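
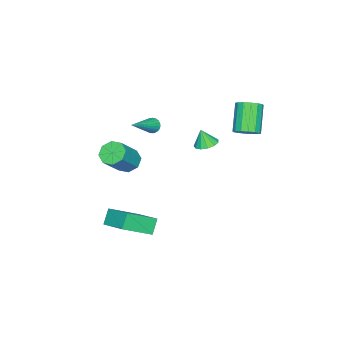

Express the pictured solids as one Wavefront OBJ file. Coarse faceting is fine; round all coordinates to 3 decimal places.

v -1.582 0.2 0.585
v -0.884 0.255 0.572
v -1.538 -0.12 1.595
v -1.021 0.606 0.69
v -1.336 0.828 0.774
v -1.729 0.851 0.799
v -2.075 0.667 0.755
v -2.265 0.335 0.658
v -2.238 -0.039 0.538
v -2.003 -0.338 0.433
v -1.634 -0.465 0.376
v -1.249 -0.382 0.386
v -0.969 -0.113 0.459
v 2.948 -1.725 -4.184
v 2.299 -1.797 -3.375
v 3.639 -0.167 -3.489
v 2.99 -0.24 -2.68
v 4.29 -2.76 -3.2
v 3.641 -2.833 -2.391
v 4.981 -1.203 -2.505
v 4.332 -1.275 -1.696
v 1.131 -3.097 -0.24
v 1.669 -3.351 -0.776
v 2.986 -3.517 0.625
v 2.449 -3.263 1.16
v 1.674 -2.743 -0.709
v 2.992 -2.909 0.692
v 1.362 -2.342 -0.368
v 2.679 -2.507 1.033
v 0.914 -2.383 0.048
v 2.232 -2.549 1.449
v 0.594 -2.843 0.295
v 1.911 -3.009 1.696
v 0.588 -3.451 0.228
v 1.906 -3.617 1.629
v 0.901 -3.853 -0.113
v 2.218 -4.018 1.288
v 1.348 -3.811 -0.529
v 2.666 -3.977 0.872
v -2.17 2.317 1.832
v -1.574 2.274 2.301
v -2.733 1.82 3.736
v -3.33 1.863 3.268
v -1.693 2.648 2.322
v -2.852 2.194 3.758
v -1.941 2.933 2.213
v -3.1 2.48 3.648
v -2.25 3.054 2.001
v -3.409 2.6 3.437
v -2.538 2.976 1.744
v -3.697 2.523 3.18
v -2.727 2.723 1.511
v -3.886 2.269 2.947
v -2.767 2.36 1.364
v -3.926 1.906 2.799
v -2.648 1.986 1.342
v -3.807 1.532 2.778
v -2.4 1.7 1.452
v -3.559 1.247 2.887
v -2.091 1.58 1.663
v -3.25 1.126 3.099
v -1.803 1.657 1.92
v -2.962 1.204 3.356
v -1.614 1.911 2.153
v -2.773 1.457 3.589
v -0.649 -2.598 1.659
v -0.398 -2.371 1.277
v 1.209 -2.802 2.761
v -0.452 -2.206 1.399
v -0.54 -2.108 1.565
v -0.647 -2.096 1.748
v -0.754 -2.17 1.915
v -0.843 -2.318 2.038
v -0.899 -2.514 2.095
v -0.911 -2.725 2.077
v -0.878 -2.914 1.987
v -0.806 -3.048 1.839
v -0.706 -3.105 1.661
v -0.596 -3.073 1.482
v -0.496 -2.96 1.334
v -0.422 -2.784 1.242
v -0.387 -2.575 1.222
f 2 1 4
f 2 4 3
f 4 1 5
f 4 5 3
f 5 1 6
f 5 6 3
f 6 1 7
f 6 7 3
f 7 1 8
f 7 8 3
f 8 1 9
f 8 9 3
f 9 1 10
f 9 10 3
f 10 1 11
f 10 11 3
f 11 1 12
f 11 12 3
f 12 1 13
f 12 13 3
f 13 1 2
f 13 2 3
f 15 17 14
f 18 15 14
f 14 17 16
f 16 18 14
f 15 21 17
f 19 15 18
f 19 21 15
f 17 21 16
f 20 18 16
f 16 21 20
f 20 19 18
f 21 19 20
f 23 22 26
f 23 26 24
f 24 26 27
f 24 27 25
f 26 22 28
f 26 28 27
f 27 28 29
f 27 29 25
f 28 22 30
f 28 30 29
f 29 30 31
f 29 31 25
f 30 22 32
f 30 32 31
f 31 32 33
f 31 33 25
f 32 22 34
f 32 34 33
f 33 34 35
f 33 35 25
f 34 22 36
f 34 36 35
f 35 36 37
f 35 37 25
f 36 22 38
f 36 38 37
f 37 38 39
f 37 39 25
f 38 22 23
f 38 23 39
f 39 23 24
f 39 24 25
f 41 40 44
f 41 44 42
f 42 44 45
f 42 45 43
f 44 40 46
f 44 46 45
f 45 46 47
f 45 47 43
f 46 40 48
f 46 48 47
f 47 48 49
f 47 49 43
f 48 40 50
f 48 50 49
f 49 50 51
f 49 51 43
f 50 40 52
f 50 52 51
f 51 52 53
f 51 53 43
f 52 40 54
f 52 54 53
f 53 54 55
f 53 55 43
f 54 40 56
f 54 56 55
f 55 56 57
f 55 57 43
f 56 40 58
f 56 58 57
f 57 58 59
f 57 59 43
f 58 40 60
f 58 60 59
f 59 60 61
f 59 61 43
f 60 40 62
f 60 62 61
f 61 62 63
f 61 63 43
f 62 40 64
f 62 64 63
f 63 64 65
f 63 65 43
f 64 40 41
f 64 41 65
f 65 41 42
f 65 42 43
f 67 66 69
f 67 69 68
f 69 66 70
f 69 70 68
f 70 66 71
f 70 71 68
f 71 66 72
f 71 72 68
f 72 66 73
f 72 73 68
f 73 66 74
f 73 74 68
f 74 66 75
f 74 75 68
f 75 66 76
f 75 76 68
f 76 66 77
f 76 77 68
f 77 66 78
f 77 78 68
f 78 66 79
f 78 79 68
f 79 66 80
f 79 80 68
f 80 66 81
f 80 81 68
f 81 66 82
f 81 82 68
f 82 66 67
f 82 67 68



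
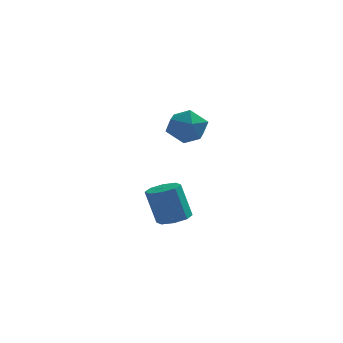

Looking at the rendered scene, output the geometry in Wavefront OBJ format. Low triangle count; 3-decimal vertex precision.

v 1.523 -2.026 -3.162
v 2.193 -1.965 -2.969
v 1.747 -1.873 -1.446
v 1.077 -1.934 -1.638
v 1.964 -1.49 -3.065
v 1.517 -1.399 -1.542
v 1.476 -1.33 -3.217
v 1.029 -1.238 -1.694
v 1.016 -1.577 -3.337
v 0.569 -1.485 -1.814
v 0.853 -2.087 -3.354
v 0.407 -1.995 -1.831
v 1.083 -2.561 -3.258
v 0.636 -2.47 -1.735
v 1.571 -2.722 -3.106
v 1.124 -2.63 -1.583
v 2.031 -2.475 -2.986
v 1.584 -2.383 -1.463
v 1.315 -3.297 1.725
v 1.854 -2.63 1.633
v 2.326 -4.03 2.347
v 2.865 -3.363 2.255
v 2.201 -3.308 2.802
v 1.576 -2.855 2.418
v 2.604 -3.805 1.562
v 1.979 -3.352 1.178
v 2.651 -2.945 1.532
v 2.402 -2.637 2.299
v 1.778 -4.023 1.681
v 1.529 -3.715 2.448
f 2 1 5
f 2 5 3
f 3 5 6
f 3 6 4
f 5 1 7
f 5 7 6
f 6 7 8
f 6 8 4
f 7 1 9
f 7 9 8
f 8 9 10
f 8 10 4
f 9 1 11
f 9 11 10
f 10 11 12
f 10 12 4
f 11 1 13
f 11 13 12
f 12 13 14
f 12 14 4
f 13 1 15
f 13 15 14
f 14 15 16
f 14 16 4
f 15 1 17
f 15 17 16
f 16 17 18
f 16 18 4
f 17 1 2
f 17 2 18
f 18 2 3
f 18 3 4
f 19 30 24
f 19 24 20
f 19 20 26
f 19 26 29
f 19 29 30
f 20 24 28
f 24 30 23
f 30 29 21
f 29 26 25
f 26 20 27
f 22 28 23
f 22 23 21
f 22 21 25
f 22 25 27
f 22 27 28
f 23 28 24
f 21 23 30
f 25 21 29
f 27 25 26
f 28 27 20



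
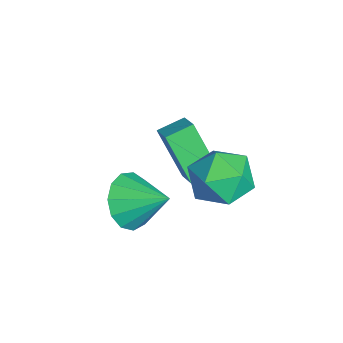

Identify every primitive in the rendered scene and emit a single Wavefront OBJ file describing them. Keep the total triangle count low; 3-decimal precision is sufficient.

v 3.472 3.371 1.158
v 3.896 2.942 0.183
v 1.804 2.678 0.737
v 2.228 2.249 -0.238
v 2.55 1.809 0.77
v 3.581 2.237 1.03
v 2.119 3.383 -0.11
v 3.15 3.811 0.15
v 3.059 2.95 -0.601
v 3.326 1.977 -0.057
v 2.374 3.643 0.977
v 2.641 2.67 1.521
v 2.503 0.059 -0.918
v 3.264 0.098 -1.64
v 3.217 1.221 -0.102
v 2.847 0.479 -1.817
v 2.321 0.726 -1.709
v 1.852 0.762 -1.349
v 1.59 0.575 -0.853
v 1.618 0.223 -0.378
v 1.926 -0.18 -0.074
v 2.418 -0.507 -0.038
v 2.936 -0.655 -0.282
v 3.317 -0.576 -0.728
v 3.439 -0.295 -1.234
v -0.977 1.149 -0.942
v -0.142 1.359 -0.473
v -1.346 2.08 -0.702
v -0.511 2.29 -0.234
v -0.189 1.91 -2.686
v 0.646 2.12 -2.218
v -0.558 2.841 -2.447
v 0.277 3.051 -1.978
f 1 12 6
f 1 6 2
f 1 2 8
f 1 8 11
f 1 11 12
f 2 6 10
f 6 12 5
f 12 11 3
f 11 8 7
f 8 2 9
f 4 10 5
f 4 5 3
f 4 3 7
f 4 7 9
f 4 9 10
f 5 10 6
f 3 5 12
f 7 3 11
f 9 7 8
f 10 9 2
f 14 13 16
f 14 16 15
f 16 13 17
f 16 17 15
f 17 13 18
f 17 18 15
f 18 13 19
f 18 19 15
f 19 13 20
f 19 20 15
f 20 13 21
f 20 21 15
f 21 13 22
f 21 22 15
f 22 13 23
f 22 23 15
f 23 13 24
f 23 24 15
f 24 13 25
f 24 25 15
f 25 13 14
f 25 14 15
f 27 29 26
f 30 27 26
f 26 29 28
f 28 30 26
f 27 33 29
f 31 27 30
f 31 33 27
f 29 33 28
f 32 30 28
f 28 33 32
f 32 31 30
f 33 31 32



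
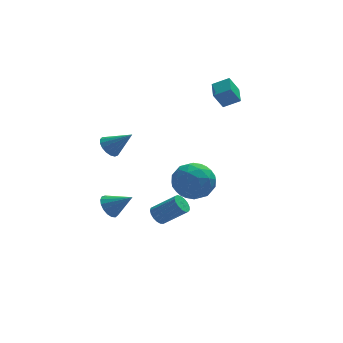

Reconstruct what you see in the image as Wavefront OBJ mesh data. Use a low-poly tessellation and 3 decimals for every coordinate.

v -1.488 -0.245 -4.238
v -1.139 -0.354 -4.688
v 0.017 -0.764 -3.693
v -0.332 -0.655 -3.242
v -1.093 -0.086 -4.631
v 0.063 -0.496 -3.636
v -1.138 0.145 -4.484
v 0.019 -0.265 -3.489
v -1.262 0.287 -4.281
v -0.106 -0.123 -3.286
v -1.439 0.307 -4.068
v -0.282 -0.103 -3.072
v -1.627 0.201 -3.893
v -0.47 -0.209 -2.898
v -1.783 -0.008 -3.798
v -0.626 -0.418 -2.803
v -1.871 -0.271 -3.803
v -0.715 -0.681 -2.808
v -1.872 -0.528 -3.908
v -0.716 -0.938 -2.913
v -1.785 -0.72 -4.088
v -0.629 -1.13 -3.093
v -1.63 -0.804 -4.303
v -0.474 -1.214 -3.308
v -1.443 -0.759 -4.502
v -0.286 -1.169 -3.507
v -1.265 -0.597 -4.641
v -0.109 -1.007 -3.646
v -4.045 -1.622 1.838
v -3.591 -1.284 1.499
v -3.015 -2.038 2.802
v -3.701 -1.074 1.708
v -3.891 -0.99 1.946
v -4.115 -1.051 2.16
v -4.324 -1.242 2.3
v -4.468 -1.521 2.334
v -4.516 -1.823 2.254
v -4.455 -2.079 2.079
v -4.3 -2.231 1.849
v -4.087 -2.243 1.616
v -3.864 -2.113 1.434
v -3.683 -1.87 1.345
v -3.584 -1.571 1.368
v 1.716 1.87 2.812
v 2.563 1.659 3.28
v 1.886 2.98 3.006
v 2.733 2.77 3.473
v 2.247 1.95 1.887
v 3.094 1.74 2.354
v 2.417 3.061 2.08
v 3.264 2.85 2.548
v -0.309 -2.351 -0.78
v 0.426 -3.225 -0.878
v -0.986 -3.095 0.778
v -0.251 -3.969 0.68
v 0.136 -2.919 0.928
v 0.555 -2.459 -0.035
v -1.115 -3.861 -0.065
v -0.696 -3.401 -1.028
v -0.071 -4.158 -0.436
v 0.701 -3.576 0.178
v -1.261 -2.744 -0.278
v -0.489 -2.162 0.336
v 0.118 -2.723 -0.966
v -0.678 -3.597 0.866
v -0.451 -2.98 1.011
v -0.018 -3.494 0.954
v 0.193 -2.273 -0.47
v 0.626 -2.786 -0.527
v 0.455 -2.606 0.534
v -1.186 -3.534 0.427
v -0.753 -4.047 0.37
v -0.542 -2.826 -1.054
v -0.109 -3.34 -1.111
v -1.015 -3.714 -0.634
v 0.258 -3.785 -0.763
v -0.14 -4.222 0.152
v -0.648 -4.159 -0.286
v -0.402 -3.888 -0.852
v 0.712 -3.442 -0.402
v 0.314 -3.88 0.513
v 0.541 -3.262 0.659
v 0.787 -2.992 0.093
v 0.419 -3.991 -0.143
v -0.874 -2.44 -0.613
v -1.272 -2.878 0.302
v -1.347 -3.328 -0.193
v -1.101 -3.058 -0.759
v -0.42 -2.098 -0.252
v -0.818 -2.535 0.663
v -0.158 -2.432 0.752
v 0.088 -2.161 0.186
v -0.979 -2.329 0.043
v -3.943 -0.631 -3.016
v -3.553 -0.773 -3.605
v -2.877 -1.069 -2.204
v -3.474 -0.445 -3.531
v -3.504 -0.161 -3.339
v -3.634 0.016 -3.073
v -3.834 0.045 -2.795
v -4.06 -0.081 -2.567
v -4.259 -0.333 -2.442
v -4.385 -0.654 -2.449
v -4.41 -0.969 -2.586
v -4.328 -1.207 -2.821
v -4.158 -1.313 -3.101
v -3.939 -1.263 -3.362
v -3.72 -1.068 -3.544
f 2 1 5
f 2 5 3
f 3 5 6
f 3 6 4
f 5 1 7
f 5 7 6
f 6 7 8
f 6 8 4
f 7 1 9
f 7 9 8
f 8 9 10
f 8 10 4
f 9 1 11
f 9 11 10
f 10 11 12
f 10 12 4
f 11 1 13
f 11 13 12
f 12 13 14
f 12 14 4
f 13 1 15
f 13 15 14
f 14 15 16
f 14 16 4
f 15 1 17
f 15 17 16
f 16 17 18
f 16 18 4
f 17 1 19
f 17 19 18
f 18 19 20
f 18 20 4
f 19 1 21
f 19 21 20
f 20 21 22
f 20 22 4
f 21 1 23
f 21 23 22
f 22 23 24
f 22 24 4
f 23 1 25
f 23 25 24
f 24 25 26
f 24 26 4
f 25 1 27
f 25 27 26
f 26 27 28
f 26 28 4
f 27 1 2
f 27 2 28
f 28 2 3
f 28 3 4
f 30 29 32
f 30 32 31
f 32 29 33
f 32 33 31
f 33 29 34
f 33 34 31
f 34 29 35
f 34 35 31
f 35 29 36
f 35 36 31
f 36 29 37
f 36 37 31
f 37 29 38
f 37 38 31
f 38 29 39
f 38 39 31
f 39 29 40
f 39 40 31
f 40 29 41
f 40 41 31
f 41 29 42
f 41 42 31
f 42 29 43
f 42 43 31
f 43 29 30
f 43 30 31
f 45 47 44
f 48 45 44
f 44 47 46
f 46 48 44
f 45 51 47
f 49 45 48
f 49 51 45
f 47 51 46
f 50 48 46
f 46 51 50
f 50 49 48
f 51 49 50
f 52 89 68
f 89 63 92
f 68 92 57
f 89 92 68
f 52 68 64
f 68 57 69
f 64 69 53
f 68 69 64
f 52 64 73
f 64 53 74
f 73 74 59
f 64 74 73
f 52 73 85
f 73 59 88
f 85 88 62
f 73 88 85
f 52 85 89
f 85 62 93
f 89 93 63
f 85 93 89
f 53 69 80
f 69 57 83
f 80 83 61
f 69 83 80
f 57 92 70
f 92 63 91
f 70 91 56
f 92 91 70
f 63 93 90
f 93 62 86
f 90 86 54
f 93 86 90
f 62 88 87
f 88 59 75
f 87 75 58
f 88 75 87
f 59 74 79
f 74 53 76
f 79 76 60
f 74 76 79
f 55 81 67
f 81 61 82
f 67 82 56
f 81 82 67
f 55 67 65
f 67 56 66
f 65 66 54
f 67 66 65
f 55 65 72
f 65 54 71
f 72 71 58
f 65 71 72
f 55 72 77
f 72 58 78
f 77 78 60
f 72 78 77
f 55 77 81
f 77 60 84
f 81 84 61
f 77 84 81
f 56 82 70
f 82 61 83
f 70 83 57
f 82 83 70
f 54 66 90
f 66 56 91
f 90 91 63
f 66 91 90
f 58 71 87
f 71 54 86
f 87 86 62
f 71 86 87
f 60 78 79
f 78 58 75
f 79 75 59
f 78 75 79
f 61 84 80
f 84 60 76
f 80 76 53
f 84 76 80
f 95 94 97
f 95 97 96
f 97 94 98
f 97 98 96
f 98 94 99
f 98 99 96
f 99 94 100
f 99 100 96
f 100 94 101
f 100 101 96
f 101 94 102
f 101 102 96
f 102 94 103
f 102 103 96
f 103 94 104
f 103 104 96
f 104 94 105
f 104 105 96
f 105 94 106
f 105 106 96
f 106 94 107
f 106 107 96
f 107 94 108
f 107 108 96
f 108 94 95
f 108 95 96



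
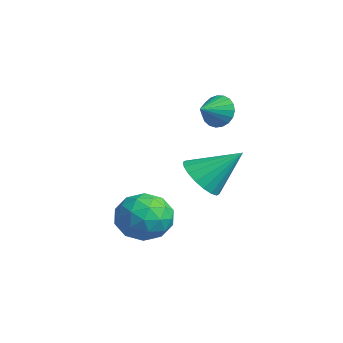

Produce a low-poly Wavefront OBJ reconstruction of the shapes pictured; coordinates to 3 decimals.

v 3.542 1.675 0.083
v 4.216 2.003 -0.58
v 4.138 3.025 1.357
v 3.857 2.249 -0.673
v 3.436 2.381 -0.617
v 3.036 2.374 -0.422
v 2.736 2.228 -0.127
v 2.596 1.973 0.209
v 2.643 1.658 0.521
v 2.869 1.347 0.745
v 3.227 1.101 0.839
v 3.648 0.968 0.782
v 4.048 0.975 0.587
v 4.348 1.121 0.293
v 4.488 1.377 -0.044
v 4.441 1.691 -0.355
v -0.853 4.126 1.672
v -0.625 4.508 2.349
v -0.407 3.194 2.048
v -0.932 4.395 2.432
v -1.224 4.236 2.383
v -1.453 4.058 2.211
v -1.577 3.891 1.946
v -1.577 3.765 1.634
v -1.451 3.702 1.328
v -1.222 3.712 1.082
v -0.928 3.794 0.937
v -0.622 3.933 0.92
v -0.356 4.105 1.032
v -0.175 4.282 1.256
v -0.112 4.431 1.551
v -0.177 4.528 1.867
v -0.358 4.555 2.149
v 3.239 0.468 -1.128
v 4.324 0.25 -1.426
v 2.756 -1.25 -1.634
v 3.841 -1.468 -1.932
v 3.566 -1.333 -0.827
v 3.865 -0.271 -0.515
v 3.215 -0.729 -2.545
v 3.514 0.333 -2.233
v 4.309 -0.489 -2.302
v 4.526 -0.863 -1.24
v 2.554 -0.137 -1.82
v 2.771 -0.511 -0.758
v 3.824 0.51 -1.233
v 3.256 -1.51 -1.827
v 3.094 -1.43 -1.178
v 3.732 -1.558 -1.353
v 3.554 0.203 -0.697
v 4.192 0.075 -0.872
v 3.746 -0.855 -0.52
v 2.888 -1.075 -2.188
v 3.526 -1.203 -2.363
v 3.348 0.558 -1.707
v 3.986 0.43 -1.882
v 3.334 -0.145 -2.54
v 4.453 -0.053 -1.923
v 4.169 -1.063 -2.22
v 3.801 -0.628 -2.58
v 3.977 -0.004 -2.397
v 4.581 -0.272 -1.299
v 4.297 -1.282 -1.596
v 4.135 -1.203 -0.947
v 4.31 -0.579 -0.763
v 4.572 -0.707 -1.813
v 2.783 0.282 -1.464
v 2.499 -0.728 -1.761
v 2.77 -0.421 -2.297
v 2.945 0.203 -2.113
v 2.911 0.063 -0.84
v 2.627 -0.947 -1.137
v 3.103 -0.996 -0.663
v 3.279 -0.372 -0.48
v 2.508 -0.293 -1.247
f 2 1 4
f 2 4 3
f 4 1 5
f 4 5 3
f 5 1 6
f 5 6 3
f 6 1 7
f 6 7 3
f 7 1 8
f 7 8 3
f 8 1 9
f 8 9 3
f 9 1 10
f 9 10 3
f 10 1 11
f 10 11 3
f 11 1 12
f 11 12 3
f 12 1 13
f 12 13 3
f 13 1 14
f 13 14 3
f 14 1 15
f 14 15 3
f 15 1 16
f 15 16 3
f 16 1 2
f 16 2 3
f 18 17 20
f 18 20 19
f 20 17 21
f 20 21 19
f 21 17 22
f 21 22 19
f 22 17 23
f 22 23 19
f 23 17 24
f 23 24 19
f 24 17 25
f 24 25 19
f 25 17 26
f 25 26 19
f 26 17 27
f 26 27 19
f 27 17 28
f 27 28 19
f 28 17 29
f 28 29 19
f 29 17 30
f 29 30 19
f 30 17 31
f 30 31 19
f 31 17 32
f 31 32 19
f 32 17 33
f 32 33 19
f 33 17 18
f 33 18 19
f 34 71 50
f 71 45 74
f 50 74 39
f 71 74 50
f 34 50 46
f 50 39 51
f 46 51 35
f 50 51 46
f 34 46 55
f 46 35 56
f 55 56 41
f 46 56 55
f 34 55 67
f 55 41 70
f 67 70 44
f 55 70 67
f 34 67 71
f 67 44 75
f 71 75 45
f 67 75 71
f 35 51 62
f 51 39 65
f 62 65 43
f 51 65 62
f 39 74 52
f 74 45 73
f 52 73 38
f 74 73 52
f 45 75 72
f 75 44 68
f 72 68 36
f 75 68 72
f 44 70 69
f 70 41 57
f 69 57 40
f 70 57 69
f 41 56 61
f 56 35 58
f 61 58 42
f 56 58 61
f 37 63 49
f 63 43 64
f 49 64 38
f 63 64 49
f 37 49 47
f 49 38 48
f 47 48 36
f 49 48 47
f 37 47 54
f 47 36 53
f 54 53 40
f 47 53 54
f 37 54 59
f 54 40 60
f 59 60 42
f 54 60 59
f 37 59 63
f 59 42 66
f 63 66 43
f 59 66 63
f 38 64 52
f 64 43 65
f 52 65 39
f 64 65 52
f 36 48 72
f 48 38 73
f 72 73 45
f 48 73 72
f 40 53 69
f 53 36 68
f 69 68 44
f 53 68 69
f 42 60 61
f 60 40 57
f 61 57 41
f 60 57 61
f 43 66 62
f 66 42 58
f 62 58 35
f 66 58 62



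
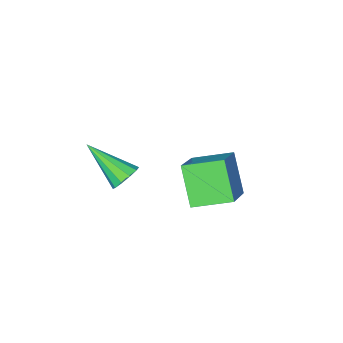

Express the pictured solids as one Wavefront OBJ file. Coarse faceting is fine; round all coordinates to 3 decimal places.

v 0.772 -1.241 -2.713
v 1.247 -0.847 -2.428
v 1.388 -2.859 -1.507
v 0.896 -0.812 -2.201
v 0.497 -0.94 -2.17
v 0.203 -1.184 -2.346
v 0.127 -1.449 -2.663
v 0.297 -1.635 -2.999
v 0.649 -1.671 -3.226
v 1.048 -1.542 -3.257
v 1.341 -1.299 -3.081
v 1.418 -1.034 -2.764
v -1.939 2.372 -2.474
v -2.316 1.326 -1.02
v -0.668 3.341 -1.448
v -1.044 2.296 0.006
v -0.776 1.324 -2.926
v -1.152 0.279 -1.472
v 0.496 2.294 -1.9
v 0.119 1.248 -0.446
f 2 1 4
f 2 4 3
f 4 1 5
f 4 5 3
f 5 1 6
f 5 6 3
f 6 1 7
f 6 7 3
f 7 1 8
f 7 8 3
f 8 1 9
f 8 9 3
f 9 1 10
f 9 10 3
f 10 1 11
f 10 11 3
f 11 1 12
f 11 12 3
f 12 1 2
f 12 2 3
f 14 16 13
f 17 14 13
f 13 16 15
f 15 17 13
f 14 20 16
f 18 14 17
f 18 20 14
f 16 20 15
f 19 17 15
f 15 20 19
f 19 18 17
f 20 18 19



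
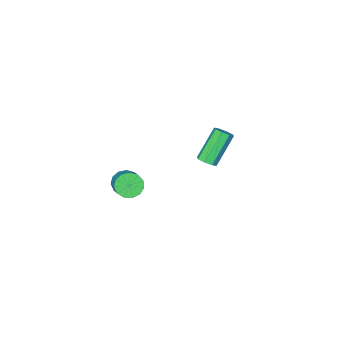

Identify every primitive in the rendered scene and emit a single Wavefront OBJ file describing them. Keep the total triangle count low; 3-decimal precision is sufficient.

v -2.969 -2.738 -1.791
v -2.618 -2.489 -1.483
v -3.819 -2.653 0.019
v -4.171 -2.902 -0.289
v -2.877 -2.233 -1.661
v -4.078 -2.397 -0.16
v -3.19 -2.273 -1.916
v -4.391 -2.437 -0.414
v -3.374 -2.585 -2.098
v -4.575 -2.749 -0.596
v -3.321 -2.987 -2.099
v -4.522 -3.151 -0.597
v -3.062 -3.243 -1.92
v -4.263 -3.407 -0.419
v -2.749 -3.203 -1.666
v -3.95 -3.367 -0.164
v -2.565 -2.891 -1.484
v -3.766 -3.055 0.018
v 2.093 -2.474 -0.398
v 2.694 -2.812 -0.39
v 3.228 -1.844 0.366
v 2.627 -1.506 0.358
v 2.705 -2.577 -0.699
v 3.239 -1.608 0.057
v 2.522 -2.309 -0.913
v 3.056 -1.34 -0.156
v 2.202 -2.093 -0.963
v 2.736 -1.125 -0.207
v 1.848 -1.999 -0.834
v 2.382 -1.03 -0.078
v 1.571 -2.055 -0.567
v 2.105 -1.087 0.19
v 1.46 -2.245 -0.246
v 1.994 -1.276 0.511
v 1.55 -2.507 0.027
v 2.084 -1.538 0.783
v 1.813 -2.759 0.164
v 2.347 -1.79 0.921
v 2.164 -2.921 0.123
v 2.698 -1.952 0.88
v 2.493 -2.94 -0.083
v 3.027 -1.972 0.673
f 2 1 5
f 2 5 3
f 3 5 6
f 3 6 4
f 5 1 7
f 5 7 6
f 6 7 8
f 6 8 4
f 7 1 9
f 7 9 8
f 8 9 10
f 8 10 4
f 9 1 11
f 9 11 10
f 10 11 12
f 10 12 4
f 11 1 13
f 11 13 12
f 12 13 14
f 12 14 4
f 13 1 15
f 13 15 14
f 14 15 16
f 14 16 4
f 15 1 17
f 15 17 16
f 16 17 18
f 16 18 4
f 17 1 2
f 17 2 18
f 18 2 3
f 18 3 4
f 20 19 23
f 20 23 21
f 21 23 24
f 21 24 22
f 23 19 25
f 23 25 24
f 24 25 26
f 24 26 22
f 25 19 27
f 25 27 26
f 26 27 28
f 26 28 22
f 27 19 29
f 27 29 28
f 28 29 30
f 28 30 22
f 29 19 31
f 29 31 30
f 30 31 32
f 30 32 22
f 31 19 33
f 31 33 32
f 32 33 34
f 32 34 22
f 33 19 35
f 33 35 34
f 34 35 36
f 34 36 22
f 35 19 37
f 35 37 36
f 36 37 38
f 36 38 22
f 37 19 39
f 37 39 38
f 38 39 40
f 38 40 22
f 39 19 41
f 39 41 40
f 40 41 42
f 40 42 22
f 41 19 20
f 41 20 42
f 42 20 21
f 42 21 22



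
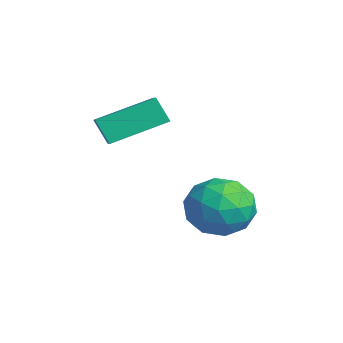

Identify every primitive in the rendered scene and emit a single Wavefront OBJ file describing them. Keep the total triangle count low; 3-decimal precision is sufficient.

v 2.788 2.423 -0.586
v 3.991 2.186 -0.773
v 2.309 0.674 -1.447
v 3.512 0.437 -1.634
v 3.051 0.436 -0.482
v 3.347 1.517 0.05
v 2.953 1.343 -2.27
v 3.249 2.424 -1.738
v 4.093 1.518 -1.814
v 4.154 0.957 -0.708
v 2.146 1.903 -1.512
v 2.207 1.342 -0.406
v 3.432 2.458 -0.604
v 2.868 0.402 -1.616
v 2.597 0.401 -0.939
v 3.305 0.262 -1.049
v 3.053 2.065 -0.12
v 3.76 1.925 -0.23
v 3.208 0.897 -0.059
v 2.54 0.935 -1.99
v 3.247 0.795 -2.1
v 2.995 2.598 -1.171
v 3.703 2.459 -1.281
v 3.092 1.963 -2.161
v 4.199 1.926 -1.325
v 3.917 0.898 -1.832
v 3.589 1.431 -2.205
v 3.763 2.066 -1.893
v 4.234 1.596 -0.676
v 3.953 0.568 -1.182
v 3.682 0.568 -0.505
v 3.856 1.203 -0.192
v 4.294 1.204 -1.288
v 2.347 2.292 -1.038
v 2.066 1.264 -1.544
v 2.444 1.657 -2.028
v 2.618 2.292 -1.715
v 2.383 1.962 -0.388
v 2.101 0.934 -0.895
v 2.537 0.794 -0.327
v 2.711 1.429 -0.015
v 2.006 1.656 -0.932
v -1.076 -1.336 1.432
v -0.292 -1.529 1.782
v -0.917 0.698 2.201
v -0.133 0.504 2.551
v -0.587 -1.024 0.509
v 0.197 -1.218 0.859
v -0.428 1.009 1.278
v 0.356 0.816 1.628
f 1 38 17
f 38 12 41
f 17 41 6
f 38 41 17
f 1 17 13
f 17 6 18
f 13 18 2
f 17 18 13
f 1 13 22
f 13 2 23
f 22 23 8
f 13 23 22
f 1 22 34
f 22 8 37
f 34 37 11
f 22 37 34
f 1 34 38
f 34 11 42
f 38 42 12
f 34 42 38
f 2 18 29
f 18 6 32
f 29 32 10
f 18 32 29
f 6 41 19
f 41 12 40
f 19 40 5
f 41 40 19
f 12 42 39
f 42 11 35
f 39 35 3
f 42 35 39
f 11 37 36
f 37 8 24
f 36 24 7
f 37 24 36
f 8 23 28
f 23 2 25
f 28 25 9
f 23 25 28
f 4 30 16
f 30 10 31
f 16 31 5
f 30 31 16
f 4 16 14
f 16 5 15
f 14 15 3
f 16 15 14
f 4 14 21
f 14 3 20
f 21 20 7
f 14 20 21
f 4 21 26
f 21 7 27
f 26 27 9
f 21 27 26
f 4 26 30
f 26 9 33
f 30 33 10
f 26 33 30
f 5 31 19
f 31 10 32
f 19 32 6
f 31 32 19
f 3 15 39
f 15 5 40
f 39 40 12
f 15 40 39
f 7 20 36
f 20 3 35
f 36 35 11
f 20 35 36
f 9 27 28
f 27 7 24
f 28 24 8
f 27 24 28
f 10 33 29
f 33 9 25
f 29 25 2
f 33 25 29
f 44 46 43
f 47 44 43
f 43 46 45
f 45 47 43
f 44 50 46
f 48 44 47
f 48 50 44
f 46 50 45
f 49 47 45
f 45 50 49
f 49 48 47
f 50 48 49



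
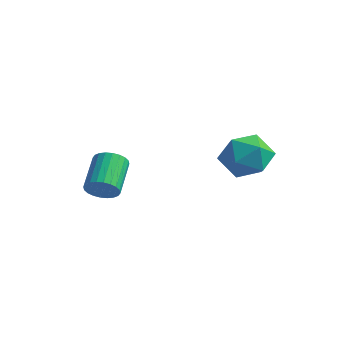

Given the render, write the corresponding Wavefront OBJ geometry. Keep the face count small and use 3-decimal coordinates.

v -0.842 -3.922 -0.808
v -0.514 -4.127 -0.273
v -1.25 -3.023 0.603
v -1.578 -2.818 0.068
v -0.353 -3.948 -0.365
v -1.09 -2.844 0.511
v -0.267 -3.764 -0.524
v -1.004 -2.66 0.352
v -0.269 -3.605 -0.726
v -1.005 -2.501 0.15
v -0.358 -3.493 -0.941
v -1.094 -2.39 -0.065
v -0.52 -3.448 -1.135
v -1.256 -2.344 -0.259
v -0.731 -3.474 -1.28
v -1.468 -2.37 -0.404
v -0.96 -3.568 -1.353
v -1.696 -2.464 -0.477
v -1.17 -3.717 -1.343
v -1.906 -2.613 -0.467
v -1.33 -3.896 -1.251
v -2.067 -2.792 -0.375
v -1.416 -4.08 -1.092
v -2.153 -2.976 -0.216
v -1.415 -4.239 -0.89
v -2.151 -3.135 -0.014
v -1.326 -4.35 -0.675
v -2.062 -3.247 0.201
v -1.164 -4.396 -0.481
v -1.9 -3.292 0.395
v -0.952 -4.37 -0.336
v -1.689 -3.266 0.54
v -0.724 -4.276 -0.263
v -1.46 -3.172 0.613
v 0.868 0.704 0.739
v 1.76 1.114 1.222
v 1.88 -0.014 -0.522
v 2.772 0.396 -0.039
v 2.211 -0.409 0.442
v 1.585 0.034 1.222
v 2.055 1.066 -0.522
v 1.429 1.509 0.258
v 2.493 1.338 0.442
v 2.59 0.426 1.038
v 1.05 0.674 -0.338
v 1.147 -0.238 0.258
f 2 1 5
f 2 5 3
f 3 5 6
f 3 6 4
f 5 1 7
f 5 7 6
f 6 7 8
f 6 8 4
f 7 1 9
f 7 9 8
f 8 9 10
f 8 10 4
f 9 1 11
f 9 11 10
f 10 11 12
f 10 12 4
f 11 1 13
f 11 13 12
f 12 13 14
f 12 14 4
f 13 1 15
f 13 15 14
f 14 15 16
f 14 16 4
f 15 1 17
f 15 17 16
f 16 17 18
f 16 18 4
f 17 1 19
f 17 19 18
f 18 19 20
f 18 20 4
f 19 1 21
f 19 21 20
f 20 21 22
f 20 22 4
f 21 1 23
f 21 23 22
f 22 23 24
f 22 24 4
f 23 1 25
f 23 25 24
f 24 25 26
f 24 26 4
f 25 1 27
f 25 27 26
f 26 27 28
f 26 28 4
f 27 1 29
f 27 29 28
f 28 29 30
f 28 30 4
f 29 1 31
f 29 31 30
f 30 31 32
f 30 32 4
f 31 1 33
f 31 33 32
f 32 33 34
f 32 34 4
f 33 1 2
f 33 2 34
f 34 2 3
f 34 3 4
f 35 46 40
f 35 40 36
f 35 36 42
f 35 42 45
f 35 45 46
f 36 40 44
f 40 46 39
f 46 45 37
f 45 42 41
f 42 36 43
f 38 44 39
f 38 39 37
f 38 37 41
f 38 41 43
f 38 43 44
f 39 44 40
f 37 39 46
f 41 37 45
f 43 41 42
f 44 43 36



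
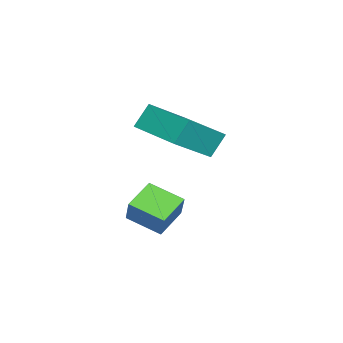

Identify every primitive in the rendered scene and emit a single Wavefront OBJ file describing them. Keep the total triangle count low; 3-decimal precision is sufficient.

v 2.673 0.863 0.037
v 3.39 1.08 1.063
v 3.063 2.17 -0.511
v 3.78 2.387 0.514
v 3.72 0.293 -0.574
v 4.437 0.51 0.451
v 4.11 1.6 -1.123
v 4.827 1.817 -0.097
v 3.45 0.557 3.827
v 3.031 1.026 4.777
v 1.979 1.644 2.641
v 1.56 2.113 3.591
v 4.8 2.167 3.629
v 4.381 2.636 4.579
v 3.329 3.254 2.443
v 2.91 3.723 3.393
f 2 4 1
f 5 2 1
f 1 4 3
f 3 5 1
f 2 8 4
f 6 2 5
f 6 8 2
f 4 8 3
f 7 5 3
f 3 8 7
f 7 6 5
f 8 6 7
f 10 12 9
f 13 10 9
f 9 12 11
f 11 13 9
f 10 16 12
f 14 10 13
f 14 16 10
f 12 16 11
f 15 13 11
f 11 16 15
f 15 14 13
f 16 14 15



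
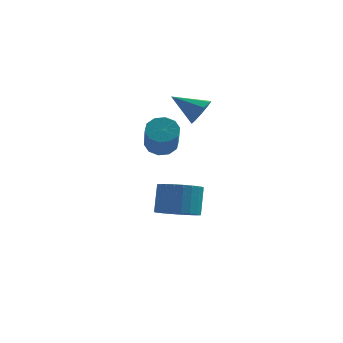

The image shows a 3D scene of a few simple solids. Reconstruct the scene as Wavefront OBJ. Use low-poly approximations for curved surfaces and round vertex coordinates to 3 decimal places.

v -2.755 1.01 -3.117
v -1.976 1.201 -3.227
v -1.965 1.78 -2.154
v -2.745 1.59 -2.043
v -2.12 1.449 -3.36
v -2.109 2.029 -2.286
v -2.36 1.631 -3.456
v -2.349 2.21 -2.382
v -2.661 1.718 -3.5
v -2.65 2.297 -2.426
v -2.976 1.697 -3.485
v -2.965 2.277 -2.412
v -3.257 1.572 -3.415
v -3.247 2.151 -2.341
v -3.462 1.361 -3.299
v -3.452 1.94 -2.225
v -3.56 1.097 -3.156
v -3.549 1.676 -2.082
v -3.535 0.82 -3.006
v -3.524 1.399 -1.933
v -3.391 0.571 -2.874
v -3.38 1.151 -1.8
v -3.151 0.39 -2.778
v -3.14 0.969 -1.704
v -2.85 0.303 -2.734
v -2.839 0.882 -1.66
v -2.535 0.323 -2.748
v -2.524 0.903 -1.675
v -2.253 0.449 -2.819
v -2.243 1.028 -1.745
v -2.048 0.66 -2.935
v -2.038 1.239 -1.861
v -1.951 0.924 -3.078
v -1.94 1.503 -2.004
v -2.104 2.127 1.309
v -1.81 2.458 1.729
v -3.176 2.293 1.931
v -1.949 2.706 1.423
v -2.16 2.683 1.064
v -2.345 2.4 0.82
v -2.418 1.989 0.805
v -2.343 1.643 1.026
v -2.157 1.523 1.379
v -1.946 1.686 1.7
v -1.809 2.055 1.838
v -3.098 -0.266 0.762
v -2.785 -0.587 0.394
v -2.589 -1.536 1.391
v -2.902 -1.214 1.758
v -2.561 -0.364 0.563
v -2.366 -1.312 1.56
v -2.543 -0.102 0.808
v -2.348 -1.051 1.805
v -2.736 0.096 1.035
v -2.541 -0.853 2.032
v -3.068 0.157 1.158
v -2.873 -0.792 2.155
v -3.411 0.056 1.129
v -3.215 -0.893 2.126
v -3.634 -0.168 0.96
v -3.439 -1.116 1.957
v -3.652 -0.429 0.715
v -3.457 -1.378 1.712
v -3.459 -0.627 0.488
v -3.264 -1.576 1.485
v -3.127 -0.688 0.365
v -2.932 -1.637 1.362
f 2 1 5
f 2 5 3
f 3 5 6
f 3 6 4
f 5 1 7
f 5 7 6
f 6 7 8
f 6 8 4
f 7 1 9
f 7 9 8
f 8 9 10
f 8 10 4
f 9 1 11
f 9 11 10
f 10 11 12
f 10 12 4
f 11 1 13
f 11 13 12
f 12 13 14
f 12 14 4
f 13 1 15
f 13 15 14
f 14 15 16
f 14 16 4
f 15 1 17
f 15 17 16
f 16 17 18
f 16 18 4
f 17 1 19
f 17 19 18
f 18 19 20
f 18 20 4
f 19 1 21
f 19 21 20
f 20 21 22
f 20 22 4
f 21 1 23
f 21 23 22
f 22 23 24
f 22 24 4
f 23 1 25
f 23 25 24
f 24 25 26
f 24 26 4
f 25 1 27
f 25 27 26
f 26 27 28
f 26 28 4
f 27 1 29
f 27 29 28
f 28 29 30
f 28 30 4
f 29 1 31
f 29 31 30
f 30 31 32
f 30 32 4
f 31 1 33
f 31 33 32
f 32 33 34
f 32 34 4
f 33 1 2
f 33 2 34
f 34 2 3
f 34 3 4
f 36 35 38
f 36 38 37
f 38 35 39
f 38 39 37
f 39 35 40
f 39 40 37
f 40 35 41
f 40 41 37
f 41 35 42
f 41 42 37
f 42 35 43
f 42 43 37
f 43 35 44
f 43 44 37
f 44 35 45
f 44 45 37
f 45 35 36
f 45 36 37
f 47 46 50
f 47 50 48
f 48 50 51
f 48 51 49
f 50 46 52
f 50 52 51
f 51 52 53
f 51 53 49
f 52 46 54
f 52 54 53
f 53 54 55
f 53 55 49
f 54 46 56
f 54 56 55
f 55 56 57
f 55 57 49
f 56 46 58
f 56 58 57
f 57 58 59
f 57 59 49
f 58 46 60
f 58 60 59
f 59 60 61
f 59 61 49
f 60 46 62
f 60 62 61
f 61 62 63
f 61 63 49
f 62 46 64
f 62 64 63
f 63 64 65
f 63 65 49
f 64 46 66
f 64 66 65
f 65 66 67
f 65 67 49
f 66 46 47
f 66 47 67
f 67 47 48
f 67 48 49



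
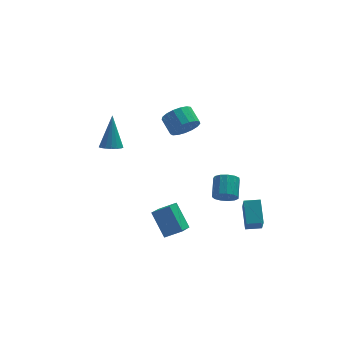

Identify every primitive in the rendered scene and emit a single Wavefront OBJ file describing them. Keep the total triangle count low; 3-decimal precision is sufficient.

v 1.048 3.2 -0.805
v 1.559 3.67 -1.423
v 1.303 4.671 -0.874
v 0.792 4.2 -0.255
v 1.152 3.664 -1.603
v 0.896 4.665 -1.054
v 0.721 3.552 -1.6
v 0.465 4.553 -1.051
v 0.365 3.36 -1.415
v 0.109 4.361 -0.866
v 0.166 3.13 -1.09
v -0.09 4.131 -0.541
v 0.168 2.917 -0.699
v -0.088 3.918 -0.15
v 0.373 2.768 -0.333
v 0.116 3.769 0.216
v 0.732 2.718 -0.074
v 0.475 3.719 0.475
v 1.163 2.778 0.017
v 0.907 3.779 0.566
v 1.568 2.935 -0.08
v 1.312 3.936 0.469
v 1.854 3.153 -0.343
v 1.598 4.154 0.206
v 1.955 3.381 -0.712
v 1.699 4.382 -0.163
v 1.849 3.567 -1.102
v 1.593 4.568 -0.552
v 2.494 -4.324 -3.182
v 2.67 -3.097 -2.303
v 2.693 -3.431 -4.47
v 2.869 -2.203 -3.591
v 3.391 -4.477 -3.149
v 3.567 -3.249 -2.27
v 3.59 -3.583 -4.437
v 3.766 -2.356 -3.558
v 2.1 -1.522 -3.211
v 2.658 -1.426 -3.672
v 3.018 -0.342 -3.01
v 2.46 -0.438 -2.549
v 2.339 -1.222 -3.832
v 2.699 -0.138 -3.17
v 1.944 -1.113 -3.795
v 2.304 -0.029 -3.134
v 1.598 -1.134 -3.573
v 1.959 -0.05 -2.911
v 1.412 -1.278 -3.236
v 1.773 -0.194 -2.574
v 1.444 -1.5 -2.891
v 1.805 -0.416 -2.229
v 1.684 -1.728 -2.647
v 2.045 -0.644 -1.985
v 2.057 -1.891 -2.583
v 2.417 -0.807 -1.921
v 2.442 -1.937 -2.718
v 2.803 -0.853 -2.056
v 2.719 -1.851 -3.009
v 3.08 -0.767 -2.347
v 2.8 -1.661 -3.365
v 3.16 -0.577 -2.703
v -1.187 -2.559 -4.749
v -1.812 -3.528 -4.107
v -1.624 -1.448 -3.497
v -2.25 -2.417 -2.855
v -0.25 -2.803 -4.205
v -0.876 -3.772 -3.563
v -0.688 -1.692 -2.953
v -1.313 -2.661 -2.311
v -3.631 1.18 0.041
v -3.151 0.742 0.201
v -3.309 2.2 1.859
v -2.994 0.973 0.044
v -2.984 1.252 -0.115
v -3.121 1.514 -0.237
v -3.376 1.7 -0.296
v -3.689 1.767 -0.278
v -3.989 1.699 -0.187
v -4.207 1.513 -0.044
v -4.293 1.25 0.119
v -4.228 0.972 0.263
v -4.026 0.741 0.357
v -3.734 0.611 0.378
v -3.418 0.611 0.322
f 2 1 5
f 2 5 3
f 3 5 6
f 3 6 4
f 5 1 7
f 5 7 6
f 6 7 8
f 6 8 4
f 7 1 9
f 7 9 8
f 8 9 10
f 8 10 4
f 9 1 11
f 9 11 10
f 10 11 12
f 10 12 4
f 11 1 13
f 11 13 12
f 12 13 14
f 12 14 4
f 13 1 15
f 13 15 14
f 14 15 16
f 14 16 4
f 15 1 17
f 15 17 16
f 16 17 18
f 16 18 4
f 17 1 19
f 17 19 18
f 18 19 20
f 18 20 4
f 19 1 21
f 19 21 20
f 20 21 22
f 20 22 4
f 21 1 23
f 21 23 22
f 22 23 24
f 22 24 4
f 23 1 25
f 23 25 24
f 24 25 26
f 24 26 4
f 25 1 27
f 25 27 26
f 26 27 28
f 26 28 4
f 27 1 2
f 27 2 28
f 28 2 3
f 28 3 4
f 30 32 29
f 33 30 29
f 29 32 31
f 31 33 29
f 30 36 32
f 34 30 33
f 34 36 30
f 32 36 31
f 35 33 31
f 31 36 35
f 35 34 33
f 36 34 35
f 38 37 41
f 38 41 39
f 39 41 42
f 39 42 40
f 41 37 43
f 41 43 42
f 42 43 44
f 42 44 40
f 43 37 45
f 43 45 44
f 44 45 46
f 44 46 40
f 45 37 47
f 45 47 46
f 46 47 48
f 46 48 40
f 47 37 49
f 47 49 48
f 48 49 50
f 48 50 40
f 49 37 51
f 49 51 50
f 50 51 52
f 50 52 40
f 51 37 53
f 51 53 52
f 52 53 54
f 52 54 40
f 53 37 55
f 53 55 54
f 54 55 56
f 54 56 40
f 55 37 57
f 55 57 56
f 56 57 58
f 56 58 40
f 57 37 59
f 57 59 58
f 58 59 60
f 58 60 40
f 59 37 38
f 59 38 60
f 60 38 39
f 60 39 40
f 62 64 61
f 65 62 61
f 61 64 63
f 63 65 61
f 62 68 64
f 66 62 65
f 66 68 62
f 64 68 63
f 67 65 63
f 63 68 67
f 67 66 65
f 68 66 67
f 70 69 72
f 70 72 71
f 72 69 73
f 72 73 71
f 73 69 74
f 73 74 71
f 74 69 75
f 74 75 71
f 75 69 76
f 75 76 71
f 76 69 77
f 76 77 71
f 77 69 78
f 77 78 71
f 78 69 79
f 78 79 71
f 79 69 80
f 79 80 71
f 80 69 81
f 80 81 71
f 81 69 82
f 81 82 71
f 82 69 83
f 82 83 71
f 83 69 70
f 83 70 71



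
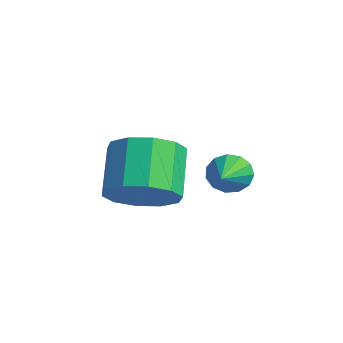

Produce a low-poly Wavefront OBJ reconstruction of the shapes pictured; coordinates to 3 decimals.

v 0.409 -2.908 3.124
v 1.119 -3.071 3.824
v 0.141 -2.476 4.955
v -0.569 -2.312 4.256
v 1.203 -2.496 3.594
v 0.225 -1.901 4.726
v 0.984 -2.079 3.185
v 0.005 -1.484 4.317
v 0.545 -1.978 2.753
v -0.433 -1.383 3.885
v 0.054 -2.232 2.462
v -0.924 -1.637 3.594
v -0.301 -2.744 2.425
v -1.279 -2.149 3.556
v -0.385 -3.319 2.654
v -1.363 -2.724 3.786
v -0.165 -3.736 3.063
v -1.144 -3.141 4.195
v 0.273 -3.837 3.495
v -0.705 -3.242 4.627
v 0.764 -3.583 3.786
v -0.214 -2.988 4.918
v -0.203 -0.172 3.06
v 0.114 -0.067 2.525
v 1.123 -1.108 3.66
v 0.2 0.197 2.746
v 0.159 0.344 3.067
v 0.003 0.327 3.385
v -0.219 0.152 3.6
v -0.435 -0.127 3.644
v -0.577 -0.419 3.502
v -0.601 -0.633 3.22
v -0.498 -0.701 2.887
v -0.301 -0.6 2.609
v -0.073 -0.364 2.474
f 2 1 5
f 2 5 3
f 3 5 6
f 3 6 4
f 5 1 7
f 5 7 6
f 6 7 8
f 6 8 4
f 7 1 9
f 7 9 8
f 8 9 10
f 8 10 4
f 9 1 11
f 9 11 10
f 10 11 12
f 10 12 4
f 11 1 13
f 11 13 12
f 12 13 14
f 12 14 4
f 13 1 15
f 13 15 14
f 14 15 16
f 14 16 4
f 15 1 17
f 15 17 16
f 16 17 18
f 16 18 4
f 17 1 19
f 17 19 18
f 18 19 20
f 18 20 4
f 19 1 21
f 19 21 20
f 20 21 22
f 20 22 4
f 21 1 2
f 21 2 22
f 22 2 3
f 22 3 4
f 24 23 26
f 24 26 25
f 26 23 27
f 26 27 25
f 27 23 28
f 27 28 25
f 28 23 29
f 28 29 25
f 29 23 30
f 29 30 25
f 30 23 31
f 30 31 25
f 31 23 32
f 31 32 25
f 32 23 33
f 32 33 25
f 33 23 34
f 33 34 25
f 34 23 35
f 34 35 25
f 35 23 24
f 35 24 25



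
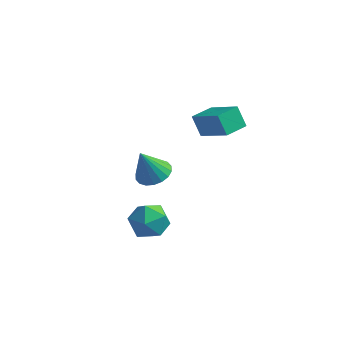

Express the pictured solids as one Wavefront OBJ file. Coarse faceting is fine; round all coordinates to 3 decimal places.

v -2.151 0.758 -1.328
v -1.256 0.927 -1.026
v -2.629 0.262 0.368
v -1.448 1.304 -0.97
v -1.779 1.574 -0.985
v -2.184 1.681 -1.068
v -2.583 1.606 -1.202
v -2.896 1.362 -1.361
v -3.061 0.999 -1.514
v -3.046 0.588 -1.63
v -2.854 0.211 -1.686
v -2.523 -0.058 -1.671
v -2.117 -0.166 -1.588
v -1.719 -0.091 -1.454
v -1.406 0.153 -1.294
v -1.241 0.516 -1.142
v -1.566 -2.221 -1.405
v -0.526 -1.842 -1.206
v -0.874 -3.698 -2.214
v 0.166 -3.319 -2.015
v -0.481 -3.661 -1.16
v -0.909 -2.749 -0.661
v -0.491 -2.791 -2.759
v -0.919 -1.879 -2.26
v 0.139 -2.195 -2.043
v 0.145 -2.733 -1.055
v -1.545 -2.807 -2.365
v -1.539 -3.345 -1.377
v -1.197 3.148 1.529
v 0.481 2.482 2.622
v -0.702 4.372 1.516
v 0.975 3.706 2.609
v -0.595 2.894 0.451
v 1.082 2.228 1.544
v -0.101 4.118 0.438
v 1.577 3.452 1.531
f 2 1 4
f 2 4 3
f 4 1 5
f 4 5 3
f 5 1 6
f 5 6 3
f 6 1 7
f 6 7 3
f 7 1 8
f 7 8 3
f 8 1 9
f 8 9 3
f 9 1 10
f 9 10 3
f 10 1 11
f 10 11 3
f 11 1 12
f 11 12 3
f 12 1 13
f 12 13 3
f 13 1 14
f 13 14 3
f 14 1 15
f 14 15 3
f 15 1 16
f 15 16 3
f 16 1 2
f 16 2 3
f 17 28 22
f 17 22 18
f 17 18 24
f 17 24 27
f 17 27 28
f 18 22 26
f 22 28 21
f 28 27 19
f 27 24 23
f 24 18 25
f 20 26 21
f 20 21 19
f 20 19 23
f 20 23 25
f 20 25 26
f 21 26 22
f 19 21 28
f 23 19 27
f 25 23 24
f 26 25 18
f 30 32 29
f 33 30 29
f 29 32 31
f 31 33 29
f 30 36 32
f 34 30 33
f 34 36 30
f 32 36 31
f 35 33 31
f 31 36 35
f 35 34 33
f 36 34 35



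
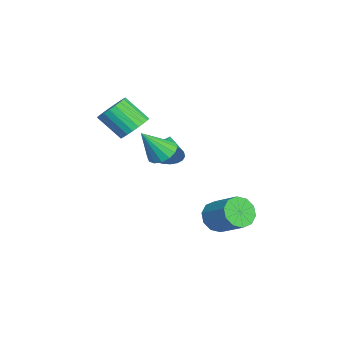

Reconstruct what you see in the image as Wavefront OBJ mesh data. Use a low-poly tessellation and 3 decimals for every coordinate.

v 2.41 0.313 1.157
v 2.973 1.04 1.434
v 2.99 -0.793 2.883
v 2.532 1.133 1.642
v 2.058 1.006 1.721
v 1.678 0.694 1.648
v 1.494 0.28 1.444
v 1.556 -0.125 1.164
v 1.846 -0.413 0.881
v 2.288 -0.506 0.673
v 2.762 -0.38 0.594
v 3.142 -0.068 0.667
v 3.325 0.346 0.871
v 3.264 0.752 1.151
v 1.47 0.442 0.524
v 1.769 -0.004 1.449
v -0.07 0.598 1.096
v 1.842 0.428 1.527
v 1.85 0.862 1.431
v 1.793 1.224 1.178
v 1.679 1.451 0.813
v 1.53 1.503 0.397
v 1.37 1.371 0.003
v 1.228 1.079 -0.301
v 1.127 0.677 -0.462
v 1.085 0.234 -0.453
v 1.11 -0.173 -0.275
v 1.197 -0.473 0.041
v 1.332 -0.616 0.441
v 1.49 -0.575 0.855
v 1.644 -0.359 1.211
v 2.493 3.34 -3.789
v 3.339 2.997 -4.348
v 4.593 4.238 -3.209
v 3.747 4.58 -2.651
v 3.092 3.528 -4.655
v 4.347 4.769 -3.517
v 2.617 3.987 -4.632
v 3.872 5.228 -3.493
v 2.094 4.199 -4.287
v 3.349 5.44 -3.148
v 1.724 4.082 -3.752
v 2.978 5.323 -2.613
v 1.647 3.682 -3.231
v 2.901 4.923 -2.092
v 1.893 3.151 -2.923
v 3.148 4.392 -1.785
v 2.368 2.692 -2.947
v 3.623 3.933 -1.808
v 2.891 2.48 -3.292
v 4.146 3.721 -2.153
v 3.262 2.597 -3.827
v 4.516 3.838 -2.688
v 1.27 -1.249 2.371
v 2.12 -0.977 2.925
v 1.66 -2.299 4.282
v 0.81 -2.571 3.729
v 1.839 -0.721 3.078
v 1.379 -2.043 4.436
v 1.472 -0.546 3.125
v 1.012 -1.868 4.482
v 1.074 -0.478 3.056
v 0.613 -1.8 4.413
v 0.705 -0.527 2.883
v 0.245 -1.849 4.241
v 0.423 -0.686 2.633
v -0.037 -2.008 3.99
v 0.27 -0.931 2.342
v -0.19 -2.253 3.7
v 0.269 -1.224 2.056
v -0.191 -2.546 3.413
v 0.42 -1.521 1.818
v -0.04 -2.843 3.175
v 0.701 -1.777 1.664
v 0.241 -3.099 3.022
v 1.068 -1.952 1.618
v 0.608 -3.274 2.975
v 1.467 -2.02 1.687
v 1.006 -3.342 3.044
v 1.835 -1.971 1.859
v 1.375 -3.293 3.217
v 2.117 -1.812 2.11
v 1.657 -3.134 3.467
v 2.27 -1.567 2.4
v 1.81 -2.889 3.758
v 2.271 -1.274 2.687
v 1.811 -2.596 4.044
f 2 1 4
f 2 4 3
f 4 1 5
f 4 5 3
f 5 1 6
f 5 6 3
f 6 1 7
f 6 7 3
f 7 1 8
f 7 8 3
f 8 1 9
f 8 9 3
f 9 1 10
f 9 10 3
f 10 1 11
f 10 11 3
f 11 1 12
f 11 12 3
f 12 1 13
f 12 13 3
f 13 1 14
f 13 14 3
f 14 1 2
f 14 2 3
f 16 15 18
f 16 18 17
f 18 15 19
f 18 19 17
f 19 15 20
f 19 20 17
f 20 15 21
f 20 21 17
f 21 15 22
f 21 22 17
f 22 15 23
f 22 23 17
f 23 15 24
f 23 24 17
f 24 15 25
f 24 25 17
f 25 15 26
f 25 26 17
f 26 15 27
f 26 27 17
f 27 15 28
f 27 28 17
f 28 15 29
f 28 29 17
f 29 15 30
f 29 30 17
f 30 15 31
f 30 31 17
f 31 15 16
f 31 16 17
f 33 32 36
f 33 36 34
f 34 36 37
f 34 37 35
f 36 32 38
f 36 38 37
f 37 38 39
f 37 39 35
f 38 32 40
f 38 40 39
f 39 40 41
f 39 41 35
f 40 32 42
f 40 42 41
f 41 42 43
f 41 43 35
f 42 32 44
f 42 44 43
f 43 44 45
f 43 45 35
f 44 32 46
f 44 46 45
f 45 46 47
f 45 47 35
f 46 32 48
f 46 48 47
f 47 48 49
f 47 49 35
f 48 32 50
f 48 50 49
f 49 50 51
f 49 51 35
f 50 32 52
f 50 52 51
f 51 52 53
f 51 53 35
f 52 32 33
f 52 33 53
f 53 33 34
f 53 34 35
f 55 54 58
f 55 58 56
f 56 58 59
f 56 59 57
f 58 54 60
f 58 60 59
f 59 60 61
f 59 61 57
f 60 54 62
f 60 62 61
f 61 62 63
f 61 63 57
f 62 54 64
f 62 64 63
f 63 64 65
f 63 65 57
f 64 54 66
f 64 66 65
f 65 66 67
f 65 67 57
f 66 54 68
f 66 68 67
f 67 68 69
f 67 69 57
f 68 54 70
f 68 70 69
f 69 70 71
f 69 71 57
f 70 54 72
f 70 72 71
f 71 72 73
f 71 73 57
f 72 54 74
f 72 74 73
f 73 74 75
f 73 75 57
f 74 54 76
f 74 76 75
f 75 76 77
f 75 77 57
f 76 54 78
f 76 78 77
f 77 78 79
f 77 79 57
f 78 54 80
f 78 80 79
f 79 80 81
f 79 81 57
f 80 54 82
f 80 82 81
f 81 82 83
f 81 83 57
f 82 54 84
f 82 84 83
f 83 84 85
f 83 85 57
f 84 54 86
f 84 86 85
f 85 86 87
f 85 87 57
f 86 54 55
f 86 55 87
f 87 55 56
f 87 56 57



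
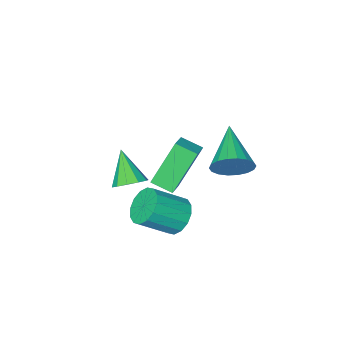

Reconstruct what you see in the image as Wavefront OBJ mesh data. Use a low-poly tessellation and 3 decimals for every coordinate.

v 1.649 0.557 -2.862
v 2.059 0.995 -2.365
v 1.371 -0.597 -1.618
v 1.598 1.133 -2.339
v 1.156 1.051 -2.514
v 0.902 0.78 -2.821
v 0.934 0.424 -3.145
v 1.238 0.119 -3.36
v 1.699 -0.019 -3.386
v 2.141 0.063 -3.211
v 2.395 0.333 -2.903
v 2.364 0.69 -2.58
v 0.729 2.737 -3.777
v 1.281 3.318 -4.228
v 2.624 2.844 -3.194
v 2.071 2.263 -2.743
v 1.097 3.575 -3.871
v 2.44 3.101 -2.837
v 0.814 3.607 -3.49
v 2.157 3.133 -2.455
v 0.508 3.406 -3.185
v 1.851 2.932 -2.15
v 0.262 3.025 -3.039
v 1.604 2.551 -2.004
v 0.14 2.568 -3.091
v 1.483 2.094 -2.056
v 0.176 2.156 -3.326
v 1.519 1.682 -2.292
v 0.36 1.899 -3.683
v 1.703 1.425 -2.649
v 0.643 1.867 -4.065
v 1.986 1.393 -3.03
v 0.949 2.068 -4.37
v 2.292 1.594 -3.335
v 1.196 2.449 -4.516
v 2.538 1.975 -3.481
v 1.317 2.906 -4.464
v 2.66 2.432 -3.429
v -0.838 4.327 -0.06
v -0.512 3.805 -0.77
v -1.862 2.573 0.76
v -0.212 3.765 -0.48
v -0.037 3.837 -0.107
v -0.021 4.006 0.275
v -0.166 4.239 0.591
v -0.444 4.489 0.778
v -0.801 4.707 0.799
v -1.165 4.849 0.65
v -1.464 4.889 0.36
v -1.639 4.817 -0.013
v -1.656 4.648 -0.395
v -1.51 4.415 -0.711
v -1.232 4.165 -0.898
v -0.875 3.947 -0.919
v 2.047 3.226 0.002
v 0.907 3.244 1.883
v 1.526 4.002 -0.322
v 0.386 4.02 1.56
v 2.714 3.84 0.4
v 1.574 3.858 2.282
v 2.193 4.616 0.077
v 1.053 4.634 1.958
f 2 1 4
f 2 4 3
f 4 1 5
f 4 5 3
f 5 1 6
f 5 6 3
f 6 1 7
f 6 7 3
f 7 1 8
f 7 8 3
f 8 1 9
f 8 9 3
f 9 1 10
f 9 10 3
f 10 1 11
f 10 11 3
f 11 1 12
f 11 12 3
f 12 1 2
f 12 2 3
f 14 13 17
f 14 17 15
f 15 17 18
f 15 18 16
f 17 13 19
f 17 19 18
f 18 19 20
f 18 20 16
f 19 13 21
f 19 21 20
f 20 21 22
f 20 22 16
f 21 13 23
f 21 23 22
f 22 23 24
f 22 24 16
f 23 13 25
f 23 25 24
f 24 25 26
f 24 26 16
f 25 13 27
f 25 27 26
f 26 27 28
f 26 28 16
f 27 13 29
f 27 29 28
f 28 29 30
f 28 30 16
f 29 13 31
f 29 31 30
f 30 31 32
f 30 32 16
f 31 13 33
f 31 33 32
f 32 33 34
f 32 34 16
f 33 13 35
f 33 35 34
f 34 35 36
f 34 36 16
f 35 13 37
f 35 37 36
f 36 37 38
f 36 38 16
f 37 13 14
f 37 14 38
f 38 14 15
f 38 15 16
f 40 39 42
f 40 42 41
f 42 39 43
f 42 43 41
f 43 39 44
f 43 44 41
f 44 39 45
f 44 45 41
f 45 39 46
f 45 46 41
f 46 39 47
f 46 47 41
f 47 39 48
f 47 48 41
f 48 39 49
f 48 49 41
f 49 39 50
f 49 50 41
f 50 39 51
f 50 51 41
f 51 39 52
f 51 52 41
f 52 39 53
f 52 53 41
f 53 39 54
f 53 54 41
f 54 39 40
f 54 40 41
f 56 58 55
f 59 56 55
f 55 58 57
f 57 59 55
f 56 62 58
f 60 56 59
f 60 62 56
f 58 62 57
f 61 59 57
f 57 62 61
f 61 60 59
f 62 60 61



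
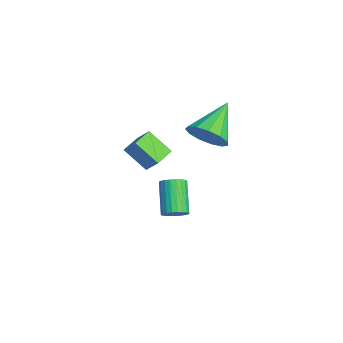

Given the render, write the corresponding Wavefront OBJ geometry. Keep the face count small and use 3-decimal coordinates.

v 3.064 -0.153 -3.579
v 3.516 -0.115 -3.099
v 2.169 0.05 -1.842
v 1.716 0.013 -2.321
v 3.488 0.133 -3.162
v 2.141 0.299 -1.904
v 3.395 0.338 -3.288
v 2.048 0.503 -2.03
v 3.252 0.468 -3.458
v 1.905 0.633 -2.201
v 3.081 0.504 -3.646
v 1.734 0.669 -2.389
v 2.906 0.439 -3.825
v 1.559 0.605 -2.567
v 2.756 0.285 -3.966
v 1.409 0.45 -2.708
v 2.652 0.064 -4.047
v 1.305 0.229 -2.79
v 2.611 -0.19 -4.058
v 1.264 -0.025 -2.801
v 2.639 -0.439 -3.996
v 1.292 -0.273 -2.738
v 2.732 -0.643 -3.87
v 1.385 -0.478 -2.612
v 2.875 -0.773 -3.699
v 1.528 -0.608 -2.442
v 3.046 -0.809 -3.511
v 1.699 -0.644 -2.254
v 3.221 -0.745 -3.333
v 1.874 -0.579 -2.075
v 3.371 -0.59 -3.192
v 2.024 -0.425 -1.934
v 3.475 -0.369 -3.11
v 2.128 -0.204 -1.853
v 4.082 1.075 2.313
v 4.74 1.013 3.141
v 2.718 2.305 3.487
v 4.906 1.495 2.829
v 4.811 1.843 2.354
v 4.483 1.948 1.865
v 4.029 1.775 1.518
v 3.591 1.38 1.424
v 3.309 0.888 1.612
v 3.272 0.455 2.022
v 3.492 0.22 2.524
v 3.9 0.255 2.96
v 4.365 0.551 3.19
v 2.58 -1.769 1.544
v 3.133 -1.338 2.325
v 3.261 -0.885 0.573
v 3.815 -0.453 1.354
v 3.365 -2.527 1.406
v 3.919 -2.095 2.187
v 4.047 -1.642 0.435
v 4.6 -1.211 1.216
f 2 1 5
f 2 5 3
f 3 5 6
f 3 6 4
f 5 1 7
f 5 7 6
f 6 7 8
f 6 8 4
f 7 1 9
f 7 9 8
f 8 9 10
f 8 10 4
f 9 1 11
f 9 11 10
f 10 11 12
f 10 12 4
f 11 1 13
f 11 13 12
f 12 13 14
f 12 14 4
f 13 1 15
f 13 15 14
f 14 15 16
f 14 16 4
f 15 1 17
f 15 17 16
f 16 17 18
f 16 18 4
f 17 1 19
f 17 19 18
f 18 19 20
f 18 20 4
f 19 1 21
f 19 21 20
f 20 21 22
f 20 22 4
f 21 1 23
f 21 23 22
f 22 23 24
f 22 24 4
f 23 1 25
f 23 25 24
f 24 25 26
f 24 26 4
f 25 1 27
f 25 27 26
f 26 27 28
f 26 28 4
f 27 1 29
f 27 29 28
f 28 29 30
f 28 30 4
f 29 1 31
f 29 31 30
f 30 31 32
f 30 32 4
f 31 1 33
f 31 33 32
f 32 33 34
f 32 34 4
f 33 1 2
f 33 2 34
f 34 2 3
f 34 3 4
f 36 35 38
f 36 38 37
f 38 35 39
f 38 39 37
f 39 35 40
f 39 40 37
f 40 35 41
f 40 41 37
f 41 35 42
f 41 42 37
f 42 35 43
f 42 43 37
f 43 35 44
f 43 44 37
f 44 35 45
f 44 45 37
f 45 35 46
f 45 46 37
f 46 35 47
f 46 47 37
f 47 35 36
f 47 36 37
f 49 51 48
f 52 49 48
f 48 51 50
f 50 52 48
f 49 55 51
f 53 49 52
f 53 55 49
f 51 55 50
f 54 52 50
f 50 55 54
f 54 53 52
f 55 53 54



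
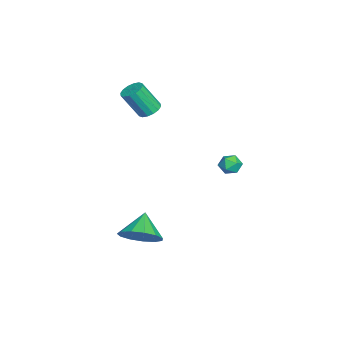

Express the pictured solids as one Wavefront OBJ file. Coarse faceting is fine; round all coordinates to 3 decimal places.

v -3.32 -1.815 2.54
v -2.747 -1.565 2.624
v -2.588 -2.416 4.064
v -3.16 -2.665 3.98
v -2.952 -1.357 2.77
v -2.793 -2.208 4.21
v -3.255 -1.272 2.854
v -3.096 -2.123 4.293
v -3.576 -1.332 2.854
v -3.417 -2.183 4.293
v -3.828 -1.521 2.769
v -3.669 -2.372 4.209
v -3.943 -1.789 2.624
v -3.784 -2.64 4.064
v -3.892 -2.064 2.456
v -3.733 -2.915 3.896
v -3.687 -2.272 2.31
v -3.528 -3.123 3.75
v -3.384 -2.357 2.227
v -3.225 -3.208 3.666
v -3.063 -2.297 2.227
v -2.904 -3.148 3.666
v -2.811 -2.108 2.311
v -2.652 -2.959 3.751
v -2.696 -1.84 2.456
v -2.537 -2.691 3.896
v 2.236 -1.624 -2.717
v 2.946 -1.352 -1.95
v 1.164 -1.516 -1.763
v 2.767 -0.831 -2.21
v 2.419 -0.563 -2.631
v 2.014 -0.631 -3.079
v 1.679 -1.014 -3.413
v 1.521 -1.591 -3.525
v 1.59 -2.178 -3.381
v 1.865 -2.589 -3.026
v 2.257 -2.694 -2.573
v 2.643 -2.459 -2.166
v 2.9 -1.958 -1.934
v -3.205 2.336 -1.345
v -2.608 2.45 -1.141
v -3.372 1.73 -0.519
v -2.775 1.844 -0.315
v -3.211 2.314 -0.308
v -3.108 2.688 -0.818
v -2.872 1.492 -0.842
v -2.769 1.866 -1.352
v -2.402 1.928 -0.83
v -2.612 2.437 -0.5
v -3.368 1.743 -1.16
v -3.578 2.252 -0.83
f 2 1 5
f 2 5 3
f 3 5 6
f 3 6 4
f 5 1 7
f 5 7 6
f 6 7 8
f 6 8 4
f 7 1 9
f 7 9 8
f 8 9 10
f 8 10 4
f 9 1 11
f 9 11 10
f 10 11 12
f 10 12 4
f 11 1 13
f 11 13 12
f 12 13 14
f 12 14 4
f 13 1 15
f 13 15 14
f 14 15 16
f 14 16 4
f 15 1 17
f 15 17 16
f 16 17 18
f 16 18 4
f 17 1 19
f 17 19 18
f 18 19 20
f 18 20 4
f 19 1 21
f 19 21 20
f 20 21 22
f 20 22 4
f 21 1 23
f 21 23 22
f 22 23 24
f 22 24 4
f 23 1 25
f 23 25 24
f 24 25 26
f 24 26 4
f 25 1 2
f 25 2 26
f 26 2 3
f 26 3 4
f 28 27 30
f 28 30 29
f 30 27 31
f 30 31 29
f 31 27 32
f 31 32 29
f 32 27 33
f 32 33 29
f 33 27 34
f 33 34 29
f 34 27 35
f 34 35 29
f 35 27 36
f 35 36 29
f 36 27 37
f 36 37 29
f 37 27 38
f 37 38 29
f 38 27 39
f 38 39 29
f 39 27 28
f 39 28 29
f 40 51 45
f 40 45 41
f 40 41 47
f 40 47 50
f 40 50 51
f 41 45 49
f 45 51 44
f 51 50 42
f 50 47 46
f 47 41 48
f 43 49 44
f 43 44 42
f 43 42 46
f 43 46 48
f 43 48 49
f 44 49 45
f 42 44 51
f 46 42 50
f 48 46 47
f 49 48 41



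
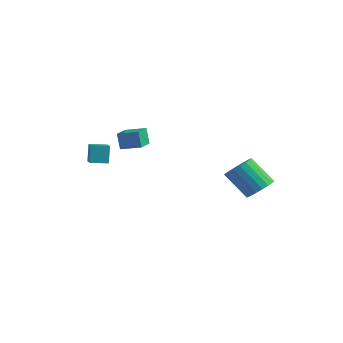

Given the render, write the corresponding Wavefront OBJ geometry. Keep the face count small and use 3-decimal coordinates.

v -3.243 -3.676 3.276
v -3.491 -3.36 4.407
v -4.496 -2.73 2.737
v -4.744 -2.414 3.868
v -2.596 -2.866 3.192
v -2.844 -2.55 4.323
v -3.849 -1.92 2.653
v -4.097 -1.604 3.784
v 3.613 2.509 1.557
v 4.338 2.327 2.127
v 3.072 1.869 3.592
v 2.347 2.051 3.023
v 4.277 2.707 2.193
v 3.011 2.249 3.658
v 4.1 3.054 2.149
v 2.834 2.595 3.614
v 3.84 3.305 2.002
v 2.574 2.847 3.468
v 3.54 3.42 1.779
v 2.274 2.961 3.244
v 3.253 3.377 1.518
v 1.987 2.918 2.983
v 3.028 3.183 1.263
v 1.762 2.725 2.728
v 2.904 2.874 1.059
v 1.638 2.415 2.524
v 2.903 2.501 0.941
v 1.637 2.043 2.407
v 3.025 2.13 0.93
v 1.759 1.671 2.396
v 3.248 1.824 1.028
v 1.982 1.366 2.493
v 3.534 1.637 1.216
v 2.268 1.178 2.682
v 3.834 1.6 1.464
v 2.568 1.142 2.93
v 4.096 1.721 1.728
v 2.83 1.263 3.194
v 4.274 1.978 1.963
v 3.008 1.52 3.428
v -3.656 -1.072 3.418
v -3.958 -1.021 4.485
v -4.374 0.206 3.153
v -4.677 0.258 4.22
v -2.623 -0.438 3.68
v -2.926 -0.386 4.747
v -3.342 0.841 3.415
v -3.644 0.892 4.482
f 2 4 1
f 5 2 1
f 1 4 3
f 3 5 1
f 2 8 4
f 6 2 5
f 6 8 2
f 4 8 3
f 7 5 3
f 3 8 7
f 7 6 5
f 8 6 7
f 10 9 13
f 10 13 11
f 11 13 14
f 11 14 12
f 13 9 15
f 13 15 14
f 14 15 16
f 14 16 12
f 15 9 17
f 15 17 16
f 16 17 18
f 16 18 12
f 17 9 19
f 17 19 18
f 18 19 20
f 18 20 12
f 19 9 21
f 19 21 20
f 20 21 22
f 20 22 12
f 21 9 23
f 21 23 22
f 22 23 24
f 22 24 12
f 23 9 25
f 23 25 24
f 24 25 26
f 24 26 12
f 25 9 27
f 25 27 26
f 26 27 28
f 26 28 12
f 27 9 29
f 27 29 28
f 28 29 30
f 28 30 12
f 29 9 31
f 29 31 30
f 30 31 32
f 30 32 12
f 31 9 33
f 31 33 32
f 32 33 34
f 32 34 12
f 33 9 35
f 33 35 34
f 34 35 36
f 34 36 12
f 35 9 37
f 35 37 36
f 36 37 38
f 36 38 12
f 37 9 39
f 37 39 38
f 38 39 40
f 38 40 12
f 39 9 10
f 39 10 40
f 40 10 11
f 40 11 12
f 42 44 41
f 45 42 41
f 41 44 43
f 43 45 41
f 42 48 44
f 46 42 45
f 46 48 42
f 44 48 43
f 47 45 43
f 43 48 47
f 47 46 45
f 48 46 47



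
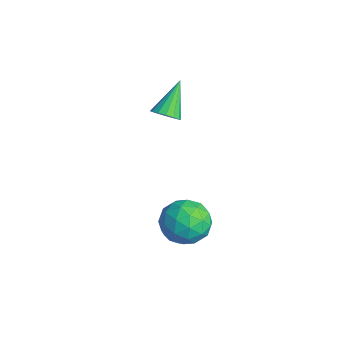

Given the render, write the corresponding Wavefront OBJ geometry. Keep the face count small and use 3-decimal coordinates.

v 2.502 1.236 -2.326
v 3.177 0.645 -2.764
v 2.223 0.095 -1.216
v 2.898 -0.496 -1.654
v 3.193 0.332 -1.179
v 3.365 1.037 -1.865
v 2.035 -0.297 -2.115
v 2.207 0.408 -2.801
v 2.889 -0.303 -2.634
v 3.604 0.086 -2.055
v 1.796 0.654 -1.925
v 2.511 1.043 -1.346
v 2.864 1.041 -2.643
v 2.536 -0.301 -1.337
v 2.709 0.186 -1.058
v 3.106 -0.162 -1.316
v 2.974 1.271 -2.114
v 3.371 0.924 -2.371
v 3.38 0.739 -1.439
v 2.029 -0.184 -1.609
v 2.426 -0.531 -1.866
v 2.294 0.902 -2.664
v 2.691 0.554 -2.922
v 2.02 0.001 -2.541
v 3.091 0.136 -2.823
v 2.928 -0.534 -2.171
v 2.42 -0.417 -2.442
v 2.521 -0.003 -2.845
v 3.512 0.365 -2.483
v 3.348 -0.306 -1.831
v 3.521 0.18 -1.551
v 3.622 0.595 -1.955
v 3.342 -0.192 -2.407
v 2.052 1.046 -2.149
v 1.888 0.375 -1.497
v 1.778 0.145 -2.025
v 1.879 0.56 -2.429
v 2.472 1.274 -1.809
v 2.309 0.604 -1.157
v 2.879 0.743 -1.135
v 2.98 1.157 -1.538
v 2.058 0.932 -1.573
v -1.588 1.42 0.174
v -1.17 1.269 0.563
v -2.332 2.32 1.326
v -1.066 1.524 0.43
v -1.103 1.751 0.229
v -1.269 1.889 0.013
v -1.521 1.902 -0.159
v -1.79 1.785 -0.242
v -2.006 1.571 -0.214
v -2.109 1.316 -0.081
v -2.073 1.089 0.12
v -1.907 0.95 0.336
v -1.655 0.938 0.508
v -1.385 1.055 0.591
f 1 38 17
f 38 12 41
f 17 41 6
f 38 41 17
f 1 17 13
f 17 6 18
f 13 18 2
f 17 18 13
f 1 13 22
f 13 2 23
f 22 23 8
f 13 23 22
f 1 22 34
f 22 8 37
f 34 37 11
f 22 37 34
f 1 34 38
f 34 11 42
f 38 42 12
f 34 42 38
f 2 18 29
f 18 6 32
f 29 32 10
f 18 32 29
f 6 41 19
f 41 12 40
f 19 40 5
f 41 40 19
f 12 42 39
f 42 11 35
f 39 35 3
f 42 35 39
f 11 37 36
f 37 8 24
f 36 24 7
f 37 24 36
f 8 23 28
f 23 2 25
f 28 25 9
f 23 25 28
f 4 30 16
f 30 10 31
f 16 31 5
f 30 31 16
f 4 16 14
f 16 5 15
f 14 15 3
f 16 15 14
f 4 14 21
f 14 3 20
f 21 20 7
f 14 20 21
f 4 21 26
f 21 7 27
f 26 27 9
f 21 27 26
f 4 26 30
f 26 9 33
f 30 33 10
f 26 33 30
f 5 31 19
f 31 10 32
f 19 32 6
f 31 32 19
f 3 15 39
f 15 5 40
f 39 40 12
f 15 40 39
f 7 20 36
f 20 3 35
f 36 35 11
f 20 35 36
f 9 27 28
f 27 7 24
f 28 24 8
f 27 24 28
f 10 33 29
f 33 9 25
f 29 25 2
f 33 25 29
f 44 43 46
f 44 46 45
f 46 43 47
f 46 47 45
f 47 43 48
f 47 48 45
f 48 43 49
f 48 49 45
f 49 43 50
f 49 50 45
f 50 43 51
f 50 51 45
f 51 43 52
f 51 52 45
f 52 43 53
f 52 53 45
f 53 43 54
f 53 54 45
f 54 43 55
f 54 55 45
f 55 43 56
f 55 56 45
f 56 43 44
f 56 44 45



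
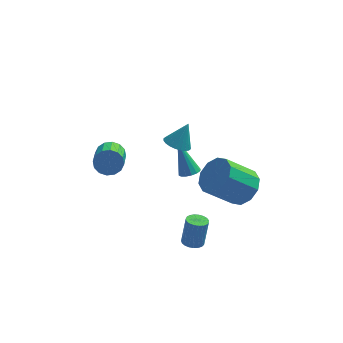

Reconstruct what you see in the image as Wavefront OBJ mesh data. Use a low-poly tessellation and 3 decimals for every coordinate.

v 0.744 2.661 -2.822
v 1.111 2.312 -2.56
v 0.116 3.399 -0.958
v 1.262 2.561 -2.607
v 1.275 2.836 -2.712
v 1.146 3.065 -2.846
v 0.909 3.186 -2.974
v 0.627 3.166 -3.061
v 0.377 3.011 -3.083
v 0.226 2.762 -3.036
v 0.213 2.486 -2.932
v 0.342 2.258 -2.797
v 0.579 2.137 -2.67
v 0.861 2.157 -2.583
v 3.387 0.343 -1.739
v 4.144 0.267 -0.987
v 2.751 -0.198 0.371
v 1.993 -0.123 -0.381
v 3.927 0.892 -0.996
v 2.534 0.427 0.361
v 3.503 1.306 -1.289
v 2.11 0.841 0.069
v 3.035 1.353 -1.754
v 1.642 0.888 -0.396
v 2.701 1.014 -2.213
v 1.308 0.548 -0.855
v 2.629 0.418 -2.491
v 1.236 -0.047 -1.133
v 2.846 -0.207 -2.481
v 1.453 -0.672 -1.124
v 3.27 -0.621 -2.189
v 1.877 -1.086 -0.831
v 3.738 -0.668 -1.724
v 2.345 -1.133 -0.366
v 4.072 -0.328 -1.265
v 2.679 -0.794 0.093
v 1.037 -2.529 -3.295
v 1.477 -2.858 -3.294
v 1.683 -2.581 -1.845
v 1.243 -2.251 -1.845
v 1.57 -2.656 -3.346
v 1.776 -2.378 -1.897
v 1.57 -2.431 -3.389
v 1.776 -2.154 -1.94
v 1.478 -2.223 -3.416
v 1.684 -1.946 -1.966
v 1.31 -2.068 -3.422
v 1.516 -1.791 -1.972
v 1.095 -1.993 -3.405
v 1.301 -1.716 -1.956
v 0.87 -2.01 -3.37
v 1.076 -1.733 -1.921
v 0.673 -2.117 -3.322
v 0.879 -1.84 -1.872
v 0.54 -2.295 -3.269
v 0.746 -2.018 -1.819
v 0.492 -2.514 -3.22
v 0.698 -2.236 -1.771
v 0.539 -2.735 -3.185
v 0.745 -2.457 -1.735
v 0.672 -2.92 -3.168
v 0.878 -2.643 -1.719
v 0.868 -3.038 -3.173
v 1.074 -2.76 -1.724
v 1.093 -3.067 -3.2
v 1.299 -2.79 -1.75
v 1.309 -3.004 -3.242
v 1.515 -2.727 -1.793
v 0.224 -0.235 2.061
v 0.74 0.111 1.739
v 0.736 0.115 3.259
v 0.551 0.307 1.762
v 0.312 0.42 1.831
v 0.06 0.434 1.935
v -0.167 0.345 2.058
v -0.335 0.169 2.182
v -0.418 -0.07 2.287
v -0.403 -0.333 2.357
v -0.292 -0.582 2.383
v -0.103 -0.777 2.359
v 0.135 -0.891 2.29
v 0.387 -0.904 2.186
v 0.615 -0.816 2.063
v 0.783 -0.639 1.94
v 0.865 -0.401 1.835
v 0.85 -0.137 1.764
v -3.08 1.846 -0.756
v -2.771 1.542 -1.368
v -2.752 -0.03 -0.577
v -3.06 0.274 0.036
v -2.471 1.655 -1.15
v -2.452 0.083 -0.359
v -2.333 1.82 -0.826
v -2.314 0.248 -0.035
v -2.396 1.991 -0.483
v -2.377 0.419 0.308
v -2.642 2.124 -0.214
v -2.623 0.552 0.577
v -3.005 2.182 -0.089
v -2.986 0.61 0.702
v -3.388 2.15 -0.143
v -3.369 0.578 0.648
v -3.688 2.037 -0.361
v -3.669 0.465 0.43
v -3.826 1.872 -0.685
v -3.807 0.3 0.106
v -3.763 1.701 -1.028
v -3.744 0.129 -0.237
v -3.517 1.568 -1.297
v -3.498 -0.004 -0.506
v -3.154 1.51 -1.422
v -3.135 -0.062 -0.631
f 2 1 4
f 2 4 3
f 4 1 5
f 4 5 3
f 5 1 6
f 5 6 3
f 6 1 7
f 6 7 3
f 7 1 8
f 7 8 3
f 8 1 9
f 8 9 3
f 9 1 10
f 9 10 3
f 10 1 11
f 10 11 3
f 11 1 12
f 11 12 3
f 12 1 13
f 12 13 3
f 13 1 14
f 13 14 3
f 14 1 2
f 14 2 3
f 16 15 19
f 16 19 17
f 17 19 20
f 17 20 18
f 19 15 21
f 19 21 20
f 20 21 22
f 20 22 18
f 21 15 23
f 21 23 22
f 22 23 24
f 22 24 18
f 23 15 25
f 23 25 24
f 24 25 26
f 24 26 18
f 25 15 27
f 25 27 26
f 26 27 28
f 26 28 18
f 27 15 29
f 27 29 28
f 28 29 30
f 28 30 18
f 29 15 31
f 29 31 30
f 30 31 32
f 30 32 18
f 31 15 33
f 31 33 32
f 32 33 34
f 32 34 18
f 33 15 35
f 33 35 34
f 34 35 36
f 34 36 18
f 35 15 16
f 35 16 36
f 36 16 17
f 36 17 18
f 38 37 41
f 38 41 39
f 39 41 42
f 39 42 40
f 41 37 43
f 41 43 42
f 42 43 44
f 42 44 40
f 43 37 45
f 43 45 44
f 44 45 46
f 44 46 40
f 45 37 47
f 45 47 46
f 46 47 48
f 46 48 40
f 47 37 49
f 47 49 48
f 48 49 50
f 48 50 40
f 49 37 51
f 49 51 50
f 50 51 52
f 50 52 40
f 51 37 53
f 51 53 52
f 52 53 54
f 52 54 40
f 53 37 55
f 53 55 54
f 54 55 56
f 54 56 40
f 55 37 57
f 55 57 56
f 56 57 58
f 56 58 40
f 57 37 59
f 57 59 58
f 58 59 60
f 58 60 40
f 59 37 61
f 59 61 60
f 60 61 62
f 60 62 40
f 61 37 63
f 61 63 62
f 62 63 64
f 62 64 40
f 63 37 65
f 63 65 64
f 64 65 66
f 64 66 40
f 65 37 67
f 65 67 66
f 66 67 68
f 66 68 40
f 67 37 38
f 67 38 68
f 68 38 39
f 68 39 40
f 70 69 72
f 70 72 71
f 72 69 73
f 72 73 71
f 73 69 74
f 73 74 71
f 74 69 75
f 74 75 71
f 75 69 76
f 75 76 71
f 76 69 77
f 76 77 71
f 77 69 78
f 77 78 71
f 78 69 79
f 78 79 71
f 79 69 80
f 79 80 71
f 80 69 81
f 80 81 71
f 81 69 82
f 81 82 71
f 82 69 83
f 82 83 71
f 83 69 84
f 83 84 71
f 84 69 85
f 84 85 71
f 85 69 86
f 85 86 71
f 86 69 70
f 86 70 71
f 88 87 91
f 88 91 89
f 89 91 92
f 89 92 90
f 91 87 93
f 91 93 92
f 92 93 94
f 92 94 90
f 93 87 95
f 93 95 94
f 94 95 96
f 94 96 90
f 95 87 97
f 95 97 96
f 96 97 98
f 96 98 90
f 97 87 99
f 97 99 98
f 98 99 100
f 98 100 90
f 99 87 101
f 99 101 100
f 100 101 102
f 100 102 90
f 101 87 103
f 101 103 102
f 102 103 104
f 102 104 90
f 103 87 105
f 103 105 104
f 104 105 106
f 104 106 90
f 105 87 107
f 105 107 106
f 106 107 108
f 106 108 90
f 107 87 109
f 107 109 108
f 108 109 110
f 108 110 90
f 109 87 111
f 109 111 110
f 110 111 112
f 110 112 90
f 111 87 88
f 111 88 112
f 112 88 89
f 112 89 90



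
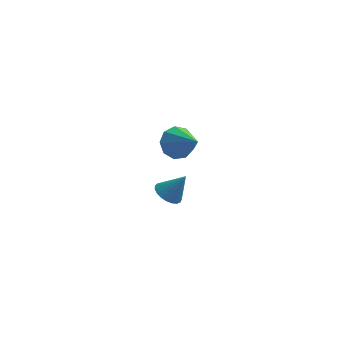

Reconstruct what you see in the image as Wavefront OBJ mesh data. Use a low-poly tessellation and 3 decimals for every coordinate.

v -1.918 0.575 -4.331
v -1.401 -0.059 -4.627
v -0.982 0.685 -2.929
v -1.24 0.237 -4.758
v -1.196 0.592 -4.815
v -1.277 0.943 -4.789
v -1.469 1.231 -4.683
v -1.739 1.406 -4.517
v -2.039 1.436 -4.318
v -2.319 1.318 -4.122
v -2.53 1.071 -3.962
v -2.635 0.739 -3.865
v -2.616 0.378 -3.85
v -2.476 0.051 -3.917
v -2.24 -0.185 -4.056
v -1.949 -0.29 -4.243
v -1.652 -0.245 -4.445
v -1.193 -2.815 2.652
v -0.737 -3.181 1.829
v -0.087 -4.125 3.848
v -0.377 -2.648 2.081
v -0.399 -2.193 2.6
v -0.792 -2.029 3.144
v -1.373 -2.232 3.457
v -1.869 -2.709 3.394
v -2.049 -3.235 2.984
v -1.828 -3.564 2.419
v -1.31 -3.543 1.962
f 2 1 4
f 2 4 3
f 4 1 5
f 4 5 3
f 5 1 6
f 5 6 3
f 6 1 7
f 6 7 3
f 7 1 8
f 7 8 3
f 8 1 9
f 8 9 3
f 9 1 10
f 9 10 3
f 10 1 11
f 10 11 3
f 11 1 12
f 11 12 3
f 12 1 13
f 12 13 3
f 13 1 14
f 13 14 3
f 14 1 15
f 14 15 3
f 15 1 16
f 15 16 3
f 16 1 17
f 16 17 3
f 17 1 2
f 17 2 3
f 19 18 21
f 19 21 20
f 21 18 22
f 21 22 20
f 22 18 23
f 22 23 20
f 23 18 24
f 23 24 20
f 24 18 25
f 24 25 20
f 25 18 26
f 25 26 20
f 26 18 27
f 26 27 20
f 27 18 28
f 27 28 20
f 28 18 19
f 28 19 20

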